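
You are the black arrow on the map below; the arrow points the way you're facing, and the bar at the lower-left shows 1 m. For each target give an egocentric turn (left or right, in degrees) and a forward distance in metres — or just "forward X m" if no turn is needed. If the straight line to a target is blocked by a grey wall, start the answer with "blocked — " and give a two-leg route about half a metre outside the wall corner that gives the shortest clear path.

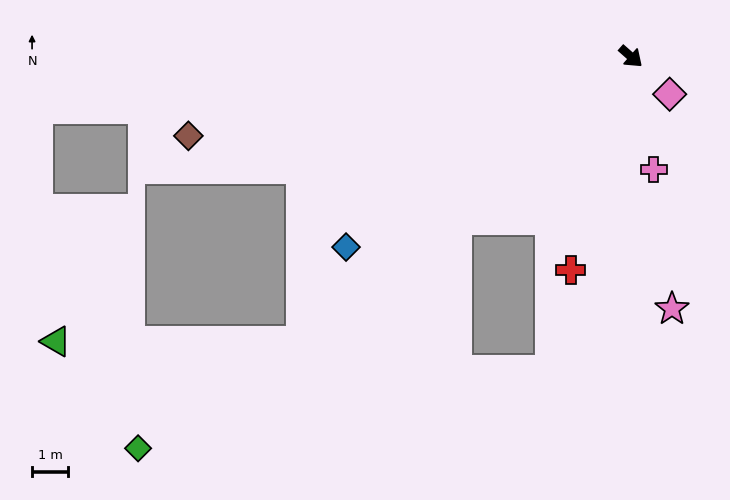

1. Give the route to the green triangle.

blocked — turn right 98°, forward 12.0 m, then turn right 41°, forward 6.7 m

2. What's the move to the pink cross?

turn right 37°, forward 3.2 m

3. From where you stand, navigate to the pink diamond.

turn right 3°, forward 1.5 m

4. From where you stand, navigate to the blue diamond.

turn right 105°, forward 9.4 m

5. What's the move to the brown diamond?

turn right 128°, forward 12.4 m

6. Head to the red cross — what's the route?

turn right 64°, forward 6.1 m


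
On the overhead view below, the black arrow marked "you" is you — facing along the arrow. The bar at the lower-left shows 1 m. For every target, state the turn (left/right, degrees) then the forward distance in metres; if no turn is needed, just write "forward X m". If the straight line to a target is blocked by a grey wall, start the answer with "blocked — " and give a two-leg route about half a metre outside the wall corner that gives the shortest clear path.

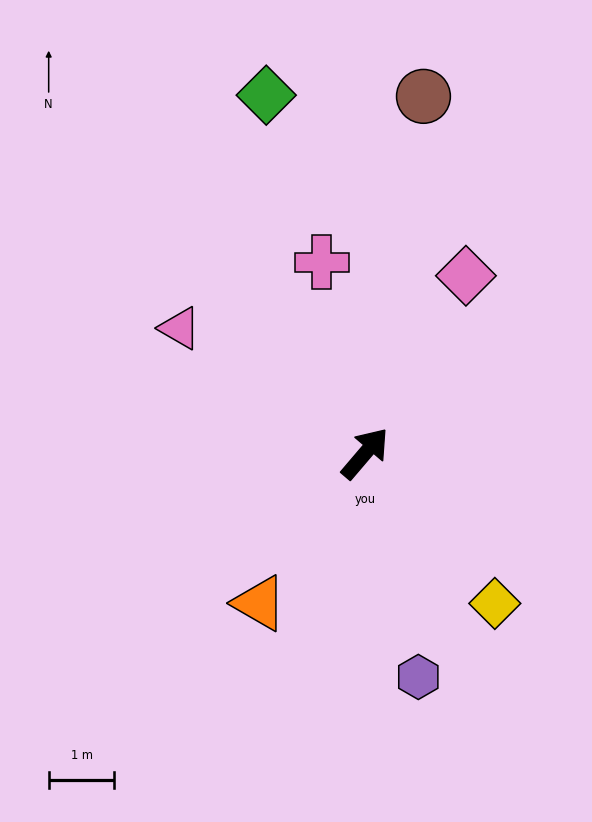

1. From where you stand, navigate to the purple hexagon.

turn right 126°, forward 3.5 m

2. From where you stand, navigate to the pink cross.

turn left 53°, forward 3.0 m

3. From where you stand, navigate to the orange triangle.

turn right 175°, forward 2.8 m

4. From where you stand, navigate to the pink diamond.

turn left 11°, forward 3.1 m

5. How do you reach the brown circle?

turn left 31°, forward 5.5 m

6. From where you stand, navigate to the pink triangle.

turn left 96°, forward 3.4 m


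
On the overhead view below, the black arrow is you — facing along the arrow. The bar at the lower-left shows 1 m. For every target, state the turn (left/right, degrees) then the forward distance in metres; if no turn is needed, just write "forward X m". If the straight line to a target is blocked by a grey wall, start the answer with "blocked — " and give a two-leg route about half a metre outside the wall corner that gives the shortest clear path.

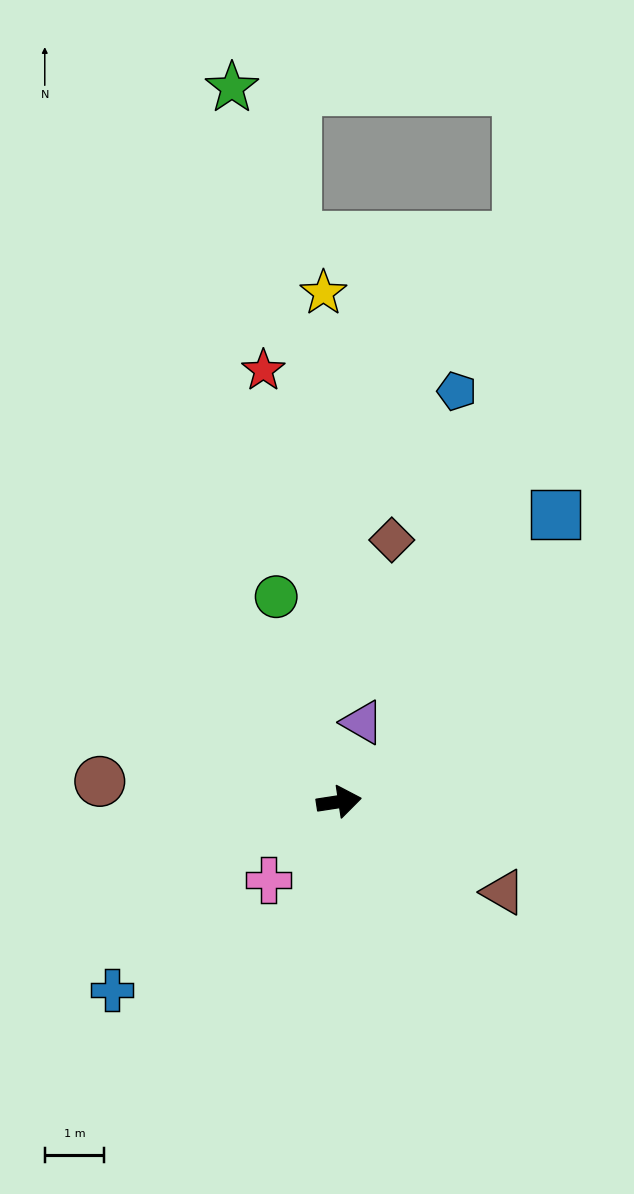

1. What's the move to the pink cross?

turn right 141°, forward 1.8 m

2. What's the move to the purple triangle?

turn left 65°, forward 1.4 m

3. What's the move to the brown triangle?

turn right 38°, forward 3.1 m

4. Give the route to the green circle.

turn left 98°, forward 3.6 m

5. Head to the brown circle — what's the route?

turn left 166°, forward 4.0 m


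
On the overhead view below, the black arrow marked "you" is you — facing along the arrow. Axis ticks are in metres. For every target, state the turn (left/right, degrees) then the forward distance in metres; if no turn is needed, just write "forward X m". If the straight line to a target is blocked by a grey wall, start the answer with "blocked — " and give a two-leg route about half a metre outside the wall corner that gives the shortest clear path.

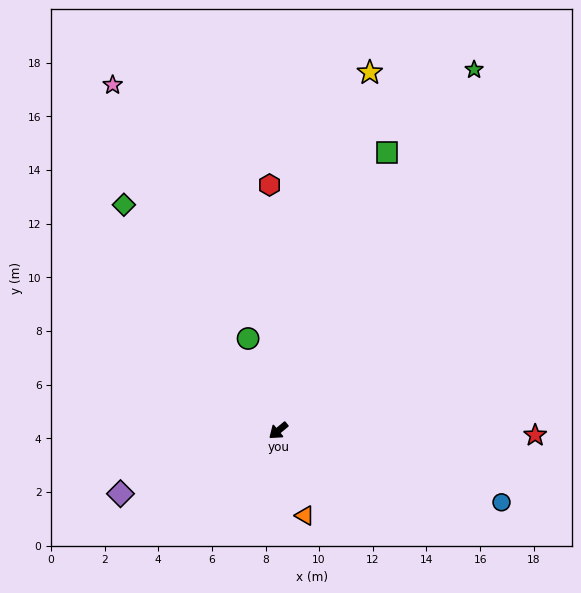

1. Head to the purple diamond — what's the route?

turn right 18°, forward 6.3 m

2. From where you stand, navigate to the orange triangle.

turn left 68°, forward 3.3 m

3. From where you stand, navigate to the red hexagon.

turn right 128°, forward 9.2 m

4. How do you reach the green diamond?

turn right 95°, forward 10.2 m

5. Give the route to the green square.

turn right 151°, forward 11.1 m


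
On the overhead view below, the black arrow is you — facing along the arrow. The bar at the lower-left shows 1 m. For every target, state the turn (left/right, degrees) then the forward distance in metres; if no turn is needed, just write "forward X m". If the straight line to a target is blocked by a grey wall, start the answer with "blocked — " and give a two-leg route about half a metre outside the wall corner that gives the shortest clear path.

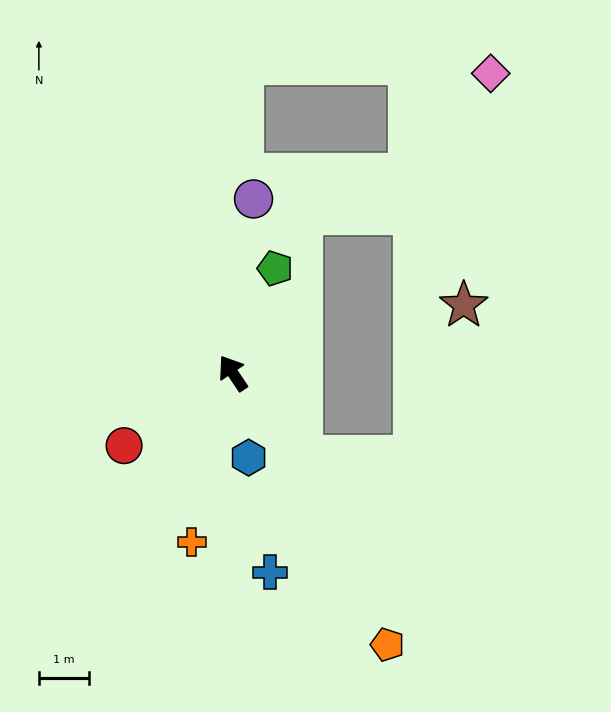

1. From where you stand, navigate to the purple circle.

turn right 41°, forward 3.5 m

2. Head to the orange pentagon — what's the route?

turn left 176°, forward 6.3 m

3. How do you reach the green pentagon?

turn right 56°, forward 2.3 m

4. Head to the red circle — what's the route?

turn left 90°, forward 2.6 m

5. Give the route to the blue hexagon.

turn left 157°, forward 1.7 m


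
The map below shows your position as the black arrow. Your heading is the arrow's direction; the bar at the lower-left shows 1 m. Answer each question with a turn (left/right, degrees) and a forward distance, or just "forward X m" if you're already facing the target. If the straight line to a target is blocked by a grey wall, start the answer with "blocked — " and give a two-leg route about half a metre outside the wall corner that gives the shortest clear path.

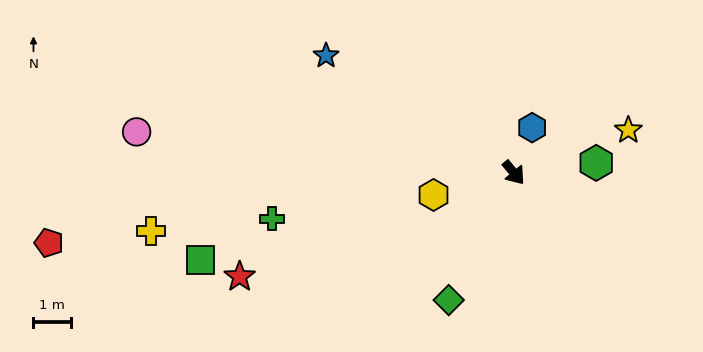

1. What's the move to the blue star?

turn right 162°, forward 5.8 m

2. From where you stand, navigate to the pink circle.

turn right 136°, forward 10.0 m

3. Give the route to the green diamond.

turn right 67°, forward 3.8 m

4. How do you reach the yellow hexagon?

turn right 114°, forward 2.2 m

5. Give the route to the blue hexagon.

turn left 118°, forward 1.3 m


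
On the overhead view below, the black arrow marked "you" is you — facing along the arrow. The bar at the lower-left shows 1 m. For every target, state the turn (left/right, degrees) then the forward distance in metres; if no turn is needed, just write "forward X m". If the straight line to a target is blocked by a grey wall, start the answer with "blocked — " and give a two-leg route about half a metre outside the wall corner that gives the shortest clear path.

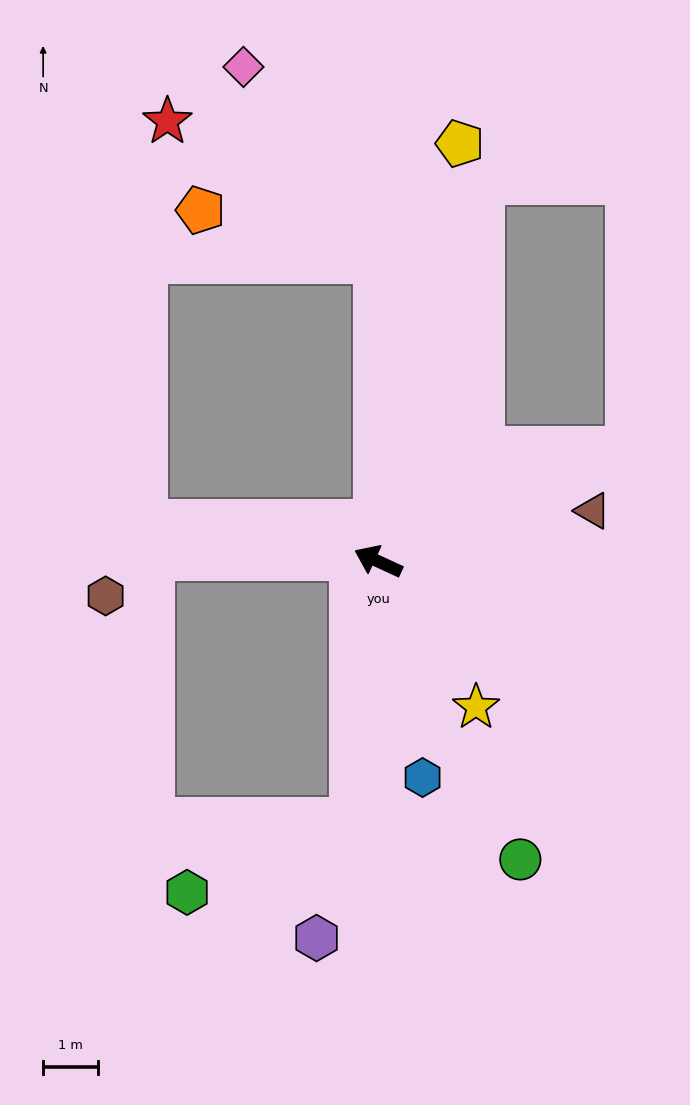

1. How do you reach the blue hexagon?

turn left 126°, forward 4.0 m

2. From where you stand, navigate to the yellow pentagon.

turn right 76°, forward 7.8 m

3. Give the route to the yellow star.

turn left 149°, forward 3.2 m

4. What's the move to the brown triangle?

turn right 142°, forward 4.0 m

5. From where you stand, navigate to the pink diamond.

blocked — turn right 65°, forward 5.5 m, then turn left 34°, forward 4.3 m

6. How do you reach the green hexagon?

blocked — turn left 109°, forward 4.8 m, then turn right 61°, forward 3.3 m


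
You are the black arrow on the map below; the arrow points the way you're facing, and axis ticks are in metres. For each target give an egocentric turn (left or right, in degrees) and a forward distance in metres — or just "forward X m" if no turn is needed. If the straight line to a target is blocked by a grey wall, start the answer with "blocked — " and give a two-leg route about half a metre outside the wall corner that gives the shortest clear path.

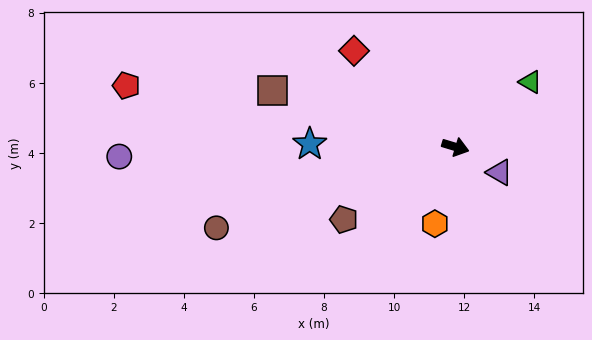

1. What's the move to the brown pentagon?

turn right 130°, forward 3.8 m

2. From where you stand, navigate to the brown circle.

turn right 144°, forward 7.2 m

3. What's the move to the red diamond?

turn left 153°, forward 4.0 m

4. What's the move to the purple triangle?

turn right 13°, forward 1.5 m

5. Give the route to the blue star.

turn right 164°, forward 4.2 m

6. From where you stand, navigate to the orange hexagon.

turn right 88°, forward 2.3 m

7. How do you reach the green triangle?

turn left 58°, forward 2.8 m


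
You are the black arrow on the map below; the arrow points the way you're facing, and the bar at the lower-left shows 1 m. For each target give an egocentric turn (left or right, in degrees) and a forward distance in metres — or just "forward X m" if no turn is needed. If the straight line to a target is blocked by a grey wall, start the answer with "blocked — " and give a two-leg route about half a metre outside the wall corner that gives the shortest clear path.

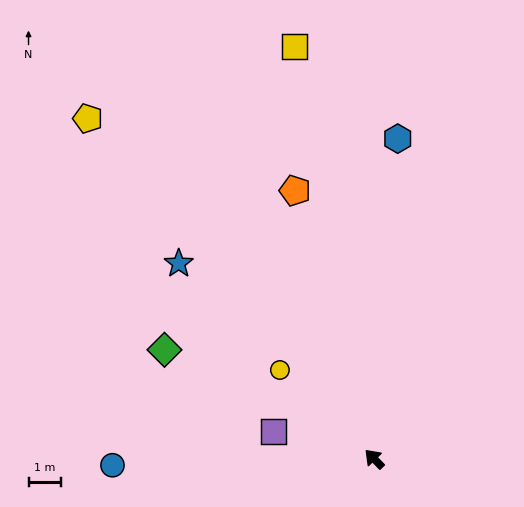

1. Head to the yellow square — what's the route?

turn right 33°, forward 12.8 m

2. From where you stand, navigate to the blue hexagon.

turn right 48°, forward 9.8 m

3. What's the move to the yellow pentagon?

turn right 4°, forward 13.6 m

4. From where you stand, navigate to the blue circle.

turn left 47°, forward 8.0 m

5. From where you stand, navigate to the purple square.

turn left 31°, forward 3.2 m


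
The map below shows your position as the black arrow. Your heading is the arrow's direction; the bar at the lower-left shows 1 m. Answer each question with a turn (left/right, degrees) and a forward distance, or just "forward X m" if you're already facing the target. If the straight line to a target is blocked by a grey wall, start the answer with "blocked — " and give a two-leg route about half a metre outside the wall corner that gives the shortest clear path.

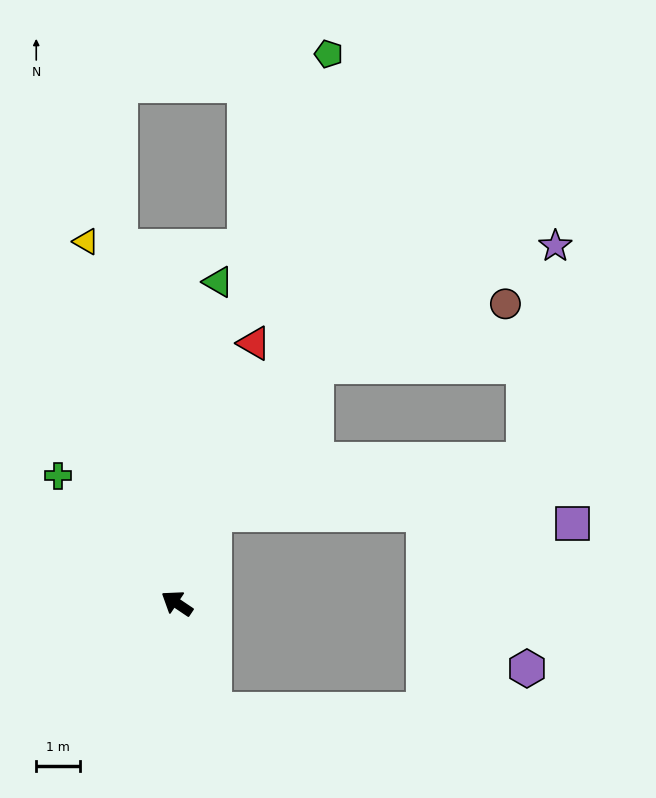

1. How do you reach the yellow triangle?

turn right 42°, forward 8.5 m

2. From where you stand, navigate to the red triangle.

turn right 73°, forward 6.2 m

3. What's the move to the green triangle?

turn right 63°, forward 7.4 m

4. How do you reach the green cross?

turn right 13°, forward 4.0 m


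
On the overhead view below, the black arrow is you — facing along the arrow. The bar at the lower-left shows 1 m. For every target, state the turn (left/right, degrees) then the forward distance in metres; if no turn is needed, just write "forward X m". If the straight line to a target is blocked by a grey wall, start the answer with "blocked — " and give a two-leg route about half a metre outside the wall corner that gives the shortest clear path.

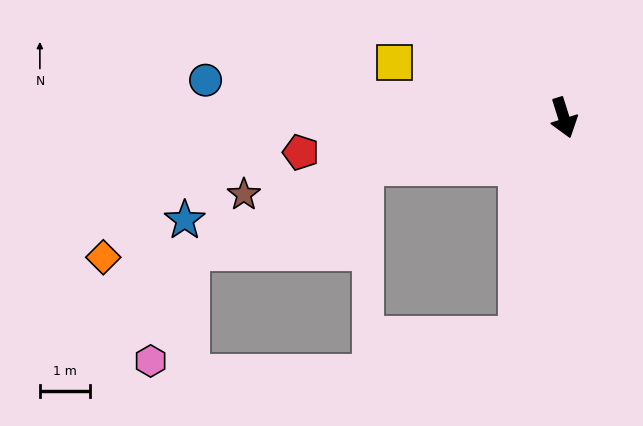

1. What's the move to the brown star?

turn right 94°, forward 6.6 m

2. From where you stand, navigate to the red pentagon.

turn right 100°, forward 5.3 m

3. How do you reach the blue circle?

turn right 113°, forward 7.2 m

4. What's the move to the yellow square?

turn right 126°, forward 3.6 m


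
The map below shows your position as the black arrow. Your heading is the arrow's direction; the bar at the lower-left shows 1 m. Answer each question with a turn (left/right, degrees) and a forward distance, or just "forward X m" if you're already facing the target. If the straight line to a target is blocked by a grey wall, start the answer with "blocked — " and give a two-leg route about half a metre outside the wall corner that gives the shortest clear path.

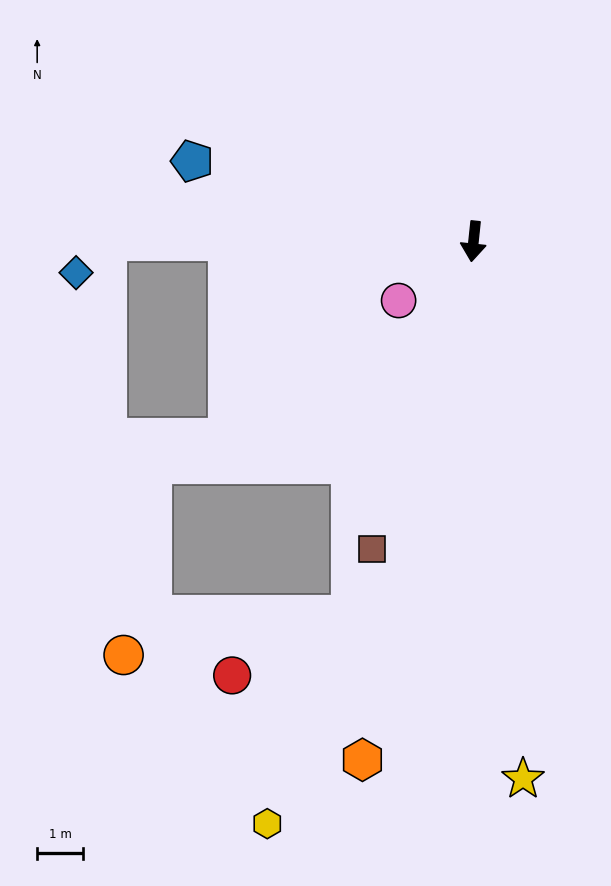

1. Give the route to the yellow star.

turn left 11°, forward 11.7 m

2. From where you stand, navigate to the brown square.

turn right 12°, forward 7.0 m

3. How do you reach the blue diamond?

blocked — turn right 84°, forward 7.9 m, then turn left 46°, forward 1.0 m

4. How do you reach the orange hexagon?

turn right 6°, forward 11.5 m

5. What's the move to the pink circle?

turn right 46°, forward 2.1 m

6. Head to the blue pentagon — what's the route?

turn right 100°, forward 6.3 m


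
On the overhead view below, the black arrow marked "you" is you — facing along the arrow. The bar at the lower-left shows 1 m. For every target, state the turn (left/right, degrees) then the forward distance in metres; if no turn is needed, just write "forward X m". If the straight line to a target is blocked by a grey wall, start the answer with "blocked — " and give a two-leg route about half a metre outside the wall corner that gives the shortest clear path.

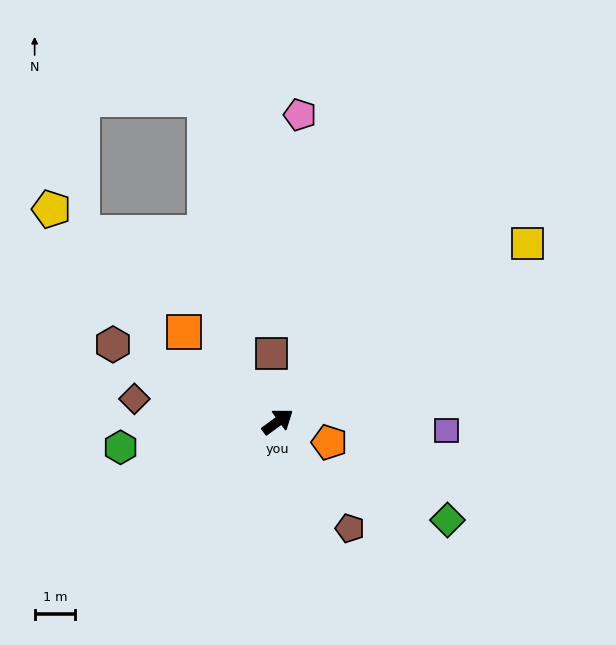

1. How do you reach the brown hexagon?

turn left 119°, forward 4.5 m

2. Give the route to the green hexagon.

turn left 153°, forward 3.9 m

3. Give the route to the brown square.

turn left 59°, forward 1.7 m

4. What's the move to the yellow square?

forward 7.5 m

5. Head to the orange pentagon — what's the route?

turn right 58°, forward 1.4 m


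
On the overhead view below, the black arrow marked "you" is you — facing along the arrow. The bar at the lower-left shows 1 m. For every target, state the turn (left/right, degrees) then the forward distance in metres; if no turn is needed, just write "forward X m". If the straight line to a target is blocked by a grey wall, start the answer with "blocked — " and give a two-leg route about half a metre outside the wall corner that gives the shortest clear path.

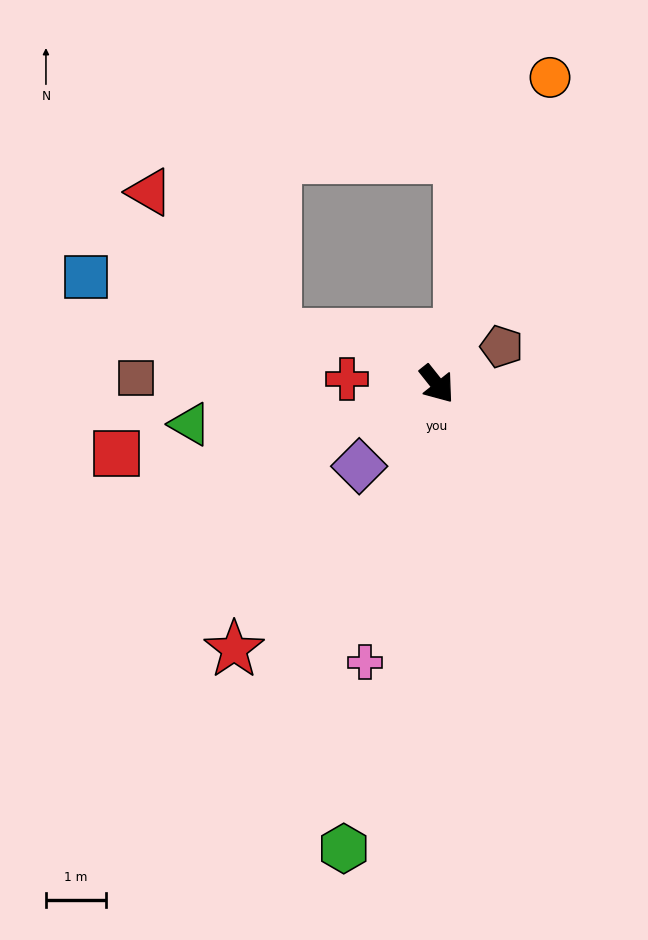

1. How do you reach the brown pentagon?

turn left 82°, forward 1.2 m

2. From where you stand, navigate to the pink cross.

turn right 53°, forward 4.8 m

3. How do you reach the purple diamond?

turn right 82°, forward 1.9 m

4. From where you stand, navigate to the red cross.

turn right 132°, forward 1.5 m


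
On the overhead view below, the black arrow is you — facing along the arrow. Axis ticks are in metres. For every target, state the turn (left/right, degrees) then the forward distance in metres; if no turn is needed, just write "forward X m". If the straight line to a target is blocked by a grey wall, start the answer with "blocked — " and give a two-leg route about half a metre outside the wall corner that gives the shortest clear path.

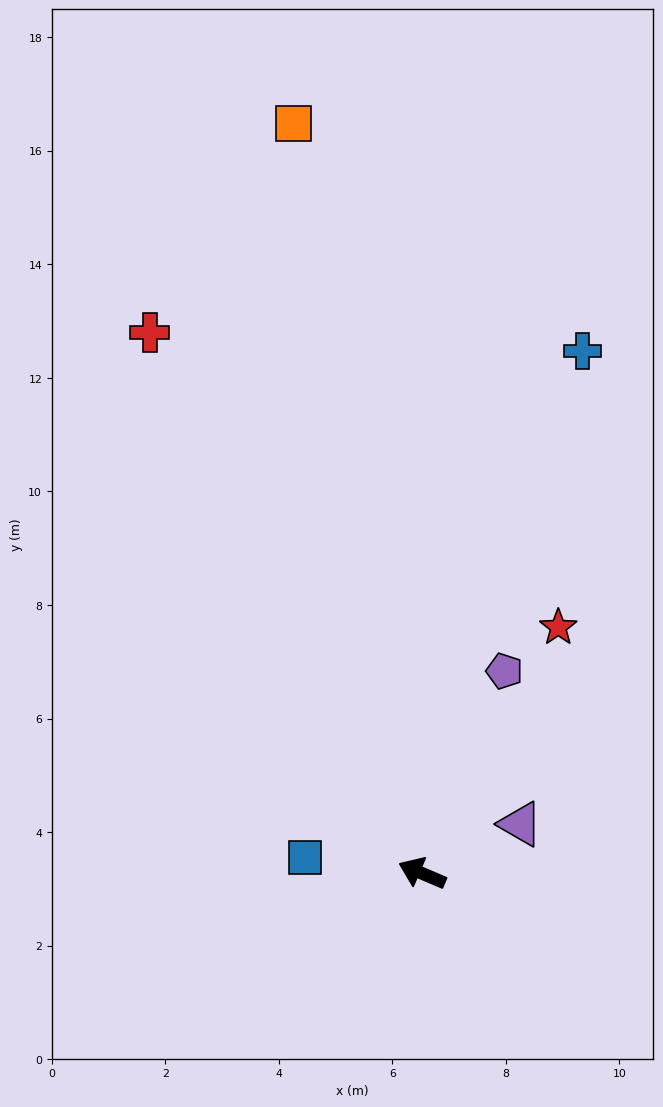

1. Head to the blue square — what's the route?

turn left 15°, forward 2.1 m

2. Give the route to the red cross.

turn right 40°, forward 10.7 m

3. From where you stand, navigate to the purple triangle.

turn right 130°, forward 1.9 m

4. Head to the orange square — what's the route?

turn right 57°, forward 13.4 m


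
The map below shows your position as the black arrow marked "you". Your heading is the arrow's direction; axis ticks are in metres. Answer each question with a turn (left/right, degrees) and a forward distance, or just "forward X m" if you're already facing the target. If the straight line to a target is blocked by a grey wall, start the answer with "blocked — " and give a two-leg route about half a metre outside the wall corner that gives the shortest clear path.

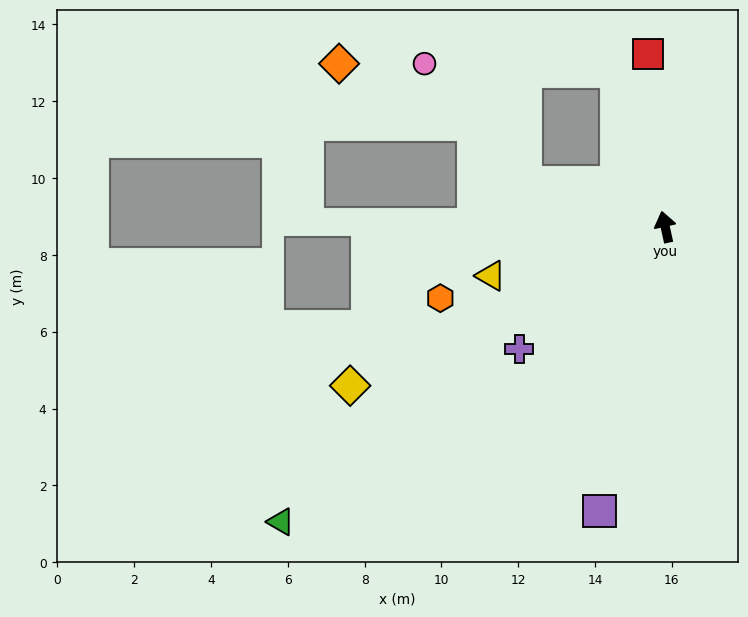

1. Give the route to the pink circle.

blocked — turn left 60°, forward 3.8 m, then turn right 32°, forward 4.1 m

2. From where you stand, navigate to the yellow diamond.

turn left 104°, forward 9.2 m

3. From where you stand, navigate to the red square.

turn right 7°, forward 4.5 m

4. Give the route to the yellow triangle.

turn left 93°, forward 4.7 m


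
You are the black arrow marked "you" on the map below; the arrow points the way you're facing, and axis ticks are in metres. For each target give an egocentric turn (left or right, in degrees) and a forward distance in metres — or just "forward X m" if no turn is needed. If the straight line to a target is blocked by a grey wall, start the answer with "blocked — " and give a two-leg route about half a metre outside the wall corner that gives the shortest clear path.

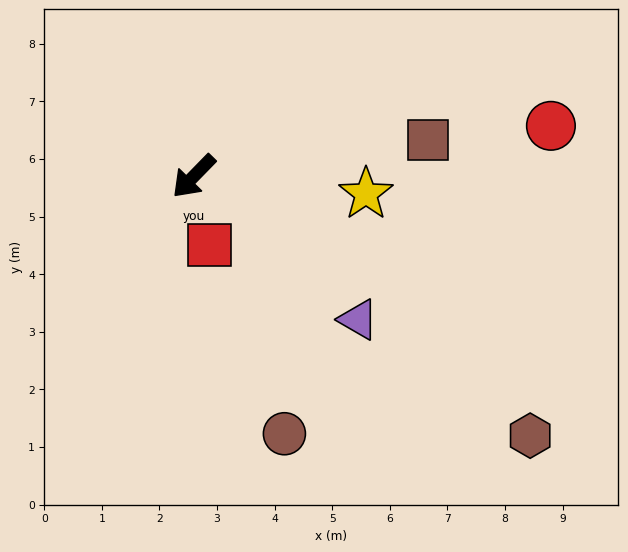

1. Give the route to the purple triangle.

turn left 93°, forward 3.8 m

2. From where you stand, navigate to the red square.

turn left 57°, forward 1.2 m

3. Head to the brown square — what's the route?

turn left 143°, forward 4.1 m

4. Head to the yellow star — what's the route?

turn left 129°, forward 3.0 m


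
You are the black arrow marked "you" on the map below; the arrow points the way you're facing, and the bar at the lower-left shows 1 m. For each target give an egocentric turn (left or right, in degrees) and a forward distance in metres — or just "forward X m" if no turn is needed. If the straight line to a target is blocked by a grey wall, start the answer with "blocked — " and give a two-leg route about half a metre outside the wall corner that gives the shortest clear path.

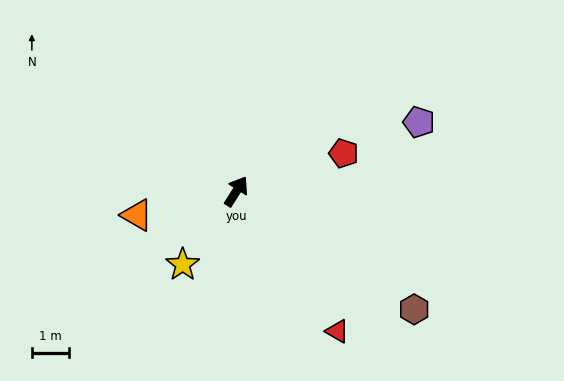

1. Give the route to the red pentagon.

turn right 38°, forward 3.0 m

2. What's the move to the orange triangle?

turn left 136°, forward 2.7 m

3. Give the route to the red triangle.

turn right 112°, forward 4.6 m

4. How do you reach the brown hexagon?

turn right 91°, forward 5.7 m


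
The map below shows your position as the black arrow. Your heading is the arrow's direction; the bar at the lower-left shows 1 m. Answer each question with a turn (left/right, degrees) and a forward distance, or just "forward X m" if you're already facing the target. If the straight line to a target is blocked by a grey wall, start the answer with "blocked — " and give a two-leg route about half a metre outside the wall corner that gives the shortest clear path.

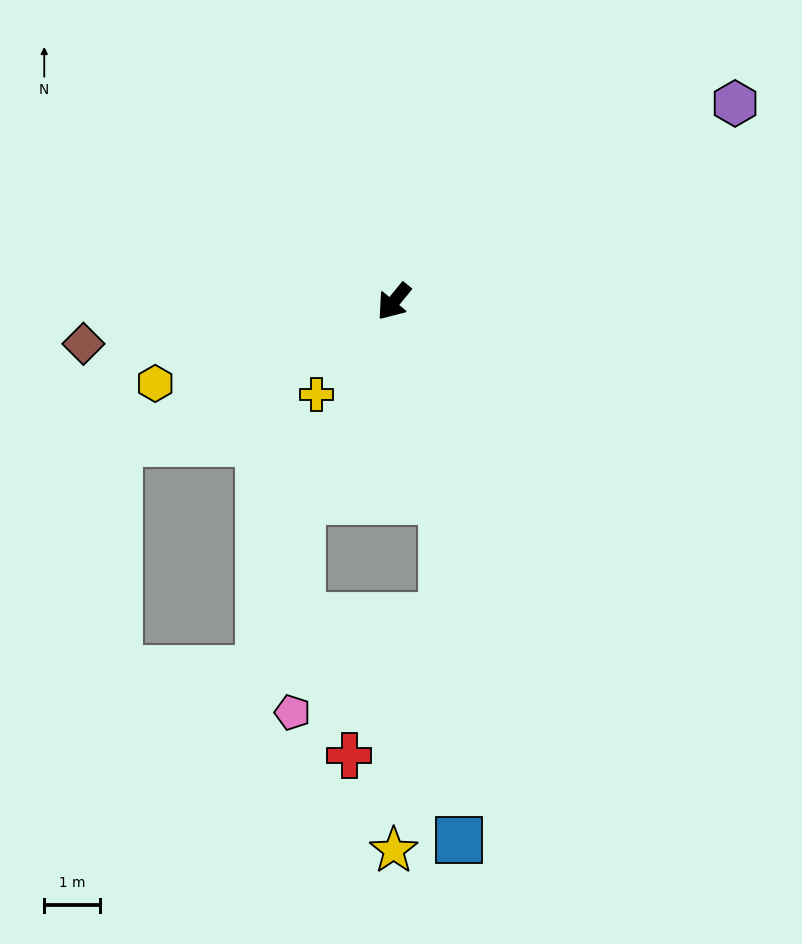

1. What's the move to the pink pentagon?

blocked — turn left 15°, forward 3.9 m, then turn left 22°, forward 3.8 m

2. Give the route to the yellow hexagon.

turn right 32°, forward 4.5 m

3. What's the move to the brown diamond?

turn right 43°, forward 5.6 m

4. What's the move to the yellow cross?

forward 2.2 m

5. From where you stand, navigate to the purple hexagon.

turn left 159°, forward 7.1 m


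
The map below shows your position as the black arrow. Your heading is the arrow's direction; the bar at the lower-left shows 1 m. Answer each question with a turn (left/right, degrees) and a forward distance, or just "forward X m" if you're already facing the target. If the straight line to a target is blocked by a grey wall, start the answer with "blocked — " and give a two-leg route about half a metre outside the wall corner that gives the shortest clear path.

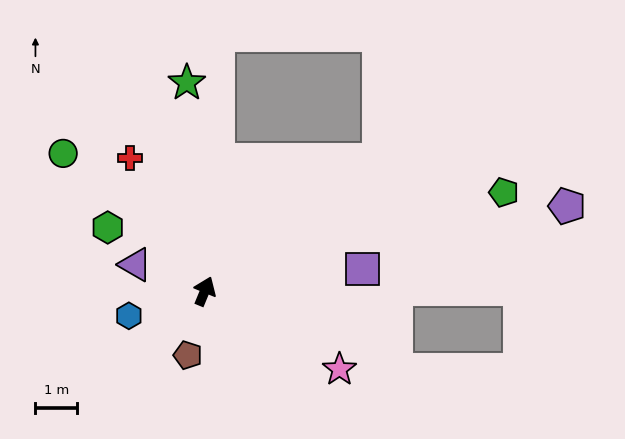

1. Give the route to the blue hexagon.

turn left 130°, forward 1.9 m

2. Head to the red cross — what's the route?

turn left 52°, forward 3.7 m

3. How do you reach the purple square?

turn right 59°, forward 3.8 m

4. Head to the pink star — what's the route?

turn right 98°, forward 3.7 m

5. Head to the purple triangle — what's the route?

turn left 91°, forward 1.8 m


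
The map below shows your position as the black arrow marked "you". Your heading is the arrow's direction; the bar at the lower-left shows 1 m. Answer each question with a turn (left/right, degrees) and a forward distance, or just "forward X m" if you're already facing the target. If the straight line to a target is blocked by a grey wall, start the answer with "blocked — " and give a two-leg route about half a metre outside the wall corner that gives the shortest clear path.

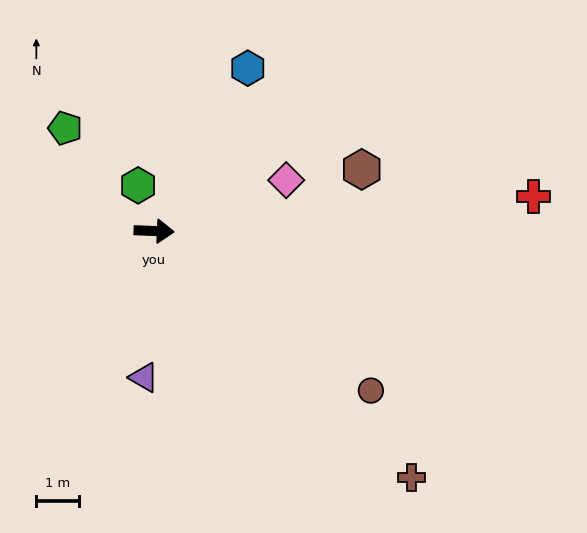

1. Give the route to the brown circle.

turn right 34°, forward 6.2 m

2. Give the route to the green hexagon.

turn left 112°, forward 1.1 m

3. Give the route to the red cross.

turn left 8°, forward 8.8 m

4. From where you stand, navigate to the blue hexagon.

turn left 62°, forward 4.4 m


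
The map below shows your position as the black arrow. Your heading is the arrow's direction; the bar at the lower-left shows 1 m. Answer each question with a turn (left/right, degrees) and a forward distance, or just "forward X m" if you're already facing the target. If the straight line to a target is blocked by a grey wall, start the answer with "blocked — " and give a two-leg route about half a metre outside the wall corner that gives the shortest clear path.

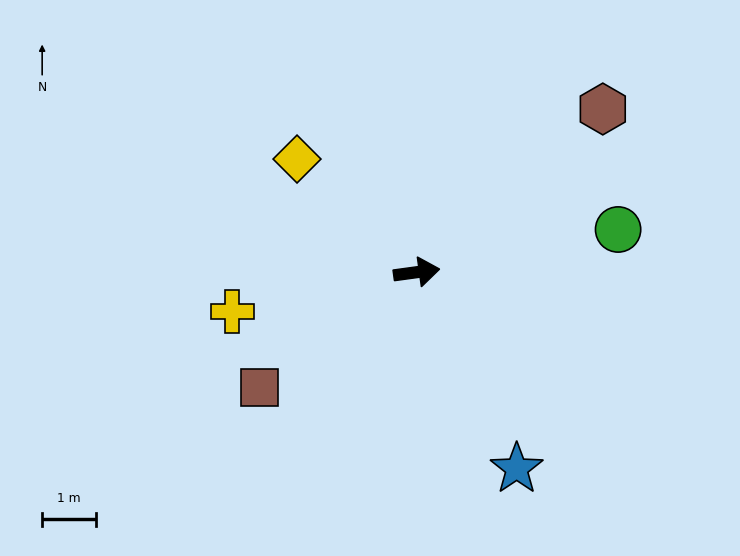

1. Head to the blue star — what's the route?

turn right 71°, forward 4.1 m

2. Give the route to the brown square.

turn right 151°, forward 3.6 m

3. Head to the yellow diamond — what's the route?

turn left 129°, forward 3.1 m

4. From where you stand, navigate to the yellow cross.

turn right 176°, forward 3.5 m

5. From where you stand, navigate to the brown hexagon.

turn left 33°, forward 4.6 m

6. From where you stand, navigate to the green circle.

turn left 4°, forward 3.8 m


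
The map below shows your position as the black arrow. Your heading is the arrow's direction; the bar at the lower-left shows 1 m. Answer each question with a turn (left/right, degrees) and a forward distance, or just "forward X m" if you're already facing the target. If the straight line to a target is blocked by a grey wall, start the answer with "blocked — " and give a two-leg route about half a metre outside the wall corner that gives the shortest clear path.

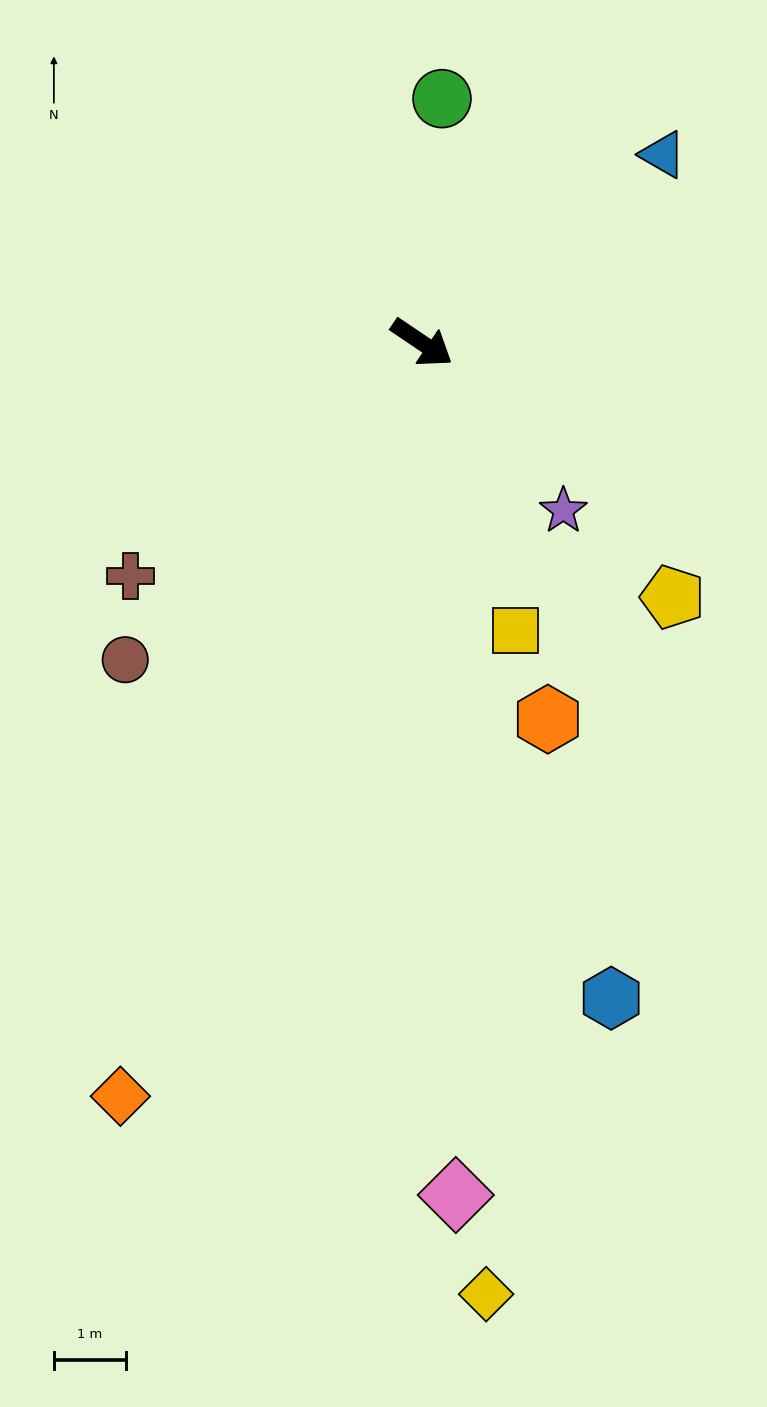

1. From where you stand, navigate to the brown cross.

turn right 107°, forward 5.2 m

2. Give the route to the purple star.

turn right 16°, forward 3.0 m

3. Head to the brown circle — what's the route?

turn right 99°, forward 6.0 m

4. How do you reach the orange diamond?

turn right 78°, forward 11.2 m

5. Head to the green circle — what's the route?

turn left 119°, forward 3.4 m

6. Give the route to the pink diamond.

turn right 54°, forward 11.8 m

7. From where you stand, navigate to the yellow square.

turn right 38°, forward 4.2 m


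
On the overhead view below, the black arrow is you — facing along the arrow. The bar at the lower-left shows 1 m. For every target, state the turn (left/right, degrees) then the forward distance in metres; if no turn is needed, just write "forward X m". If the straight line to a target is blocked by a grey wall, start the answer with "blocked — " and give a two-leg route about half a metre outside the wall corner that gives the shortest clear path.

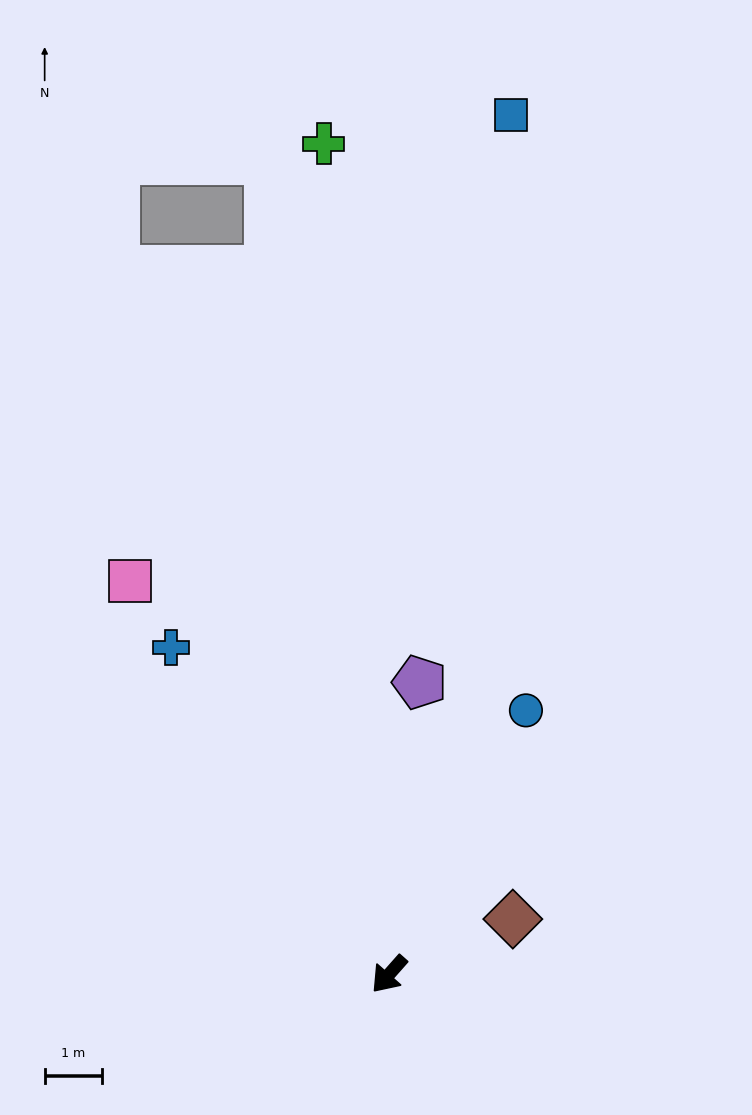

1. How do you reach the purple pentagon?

turn right 144°, forward 5.1 m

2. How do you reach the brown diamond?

turn left 156°, forward 2.4 m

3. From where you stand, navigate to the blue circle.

turn right 166°, forward 5.2 m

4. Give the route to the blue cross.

turn right 105°, forward 6.8 m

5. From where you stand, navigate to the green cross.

turn right 134°, forward 14.5 m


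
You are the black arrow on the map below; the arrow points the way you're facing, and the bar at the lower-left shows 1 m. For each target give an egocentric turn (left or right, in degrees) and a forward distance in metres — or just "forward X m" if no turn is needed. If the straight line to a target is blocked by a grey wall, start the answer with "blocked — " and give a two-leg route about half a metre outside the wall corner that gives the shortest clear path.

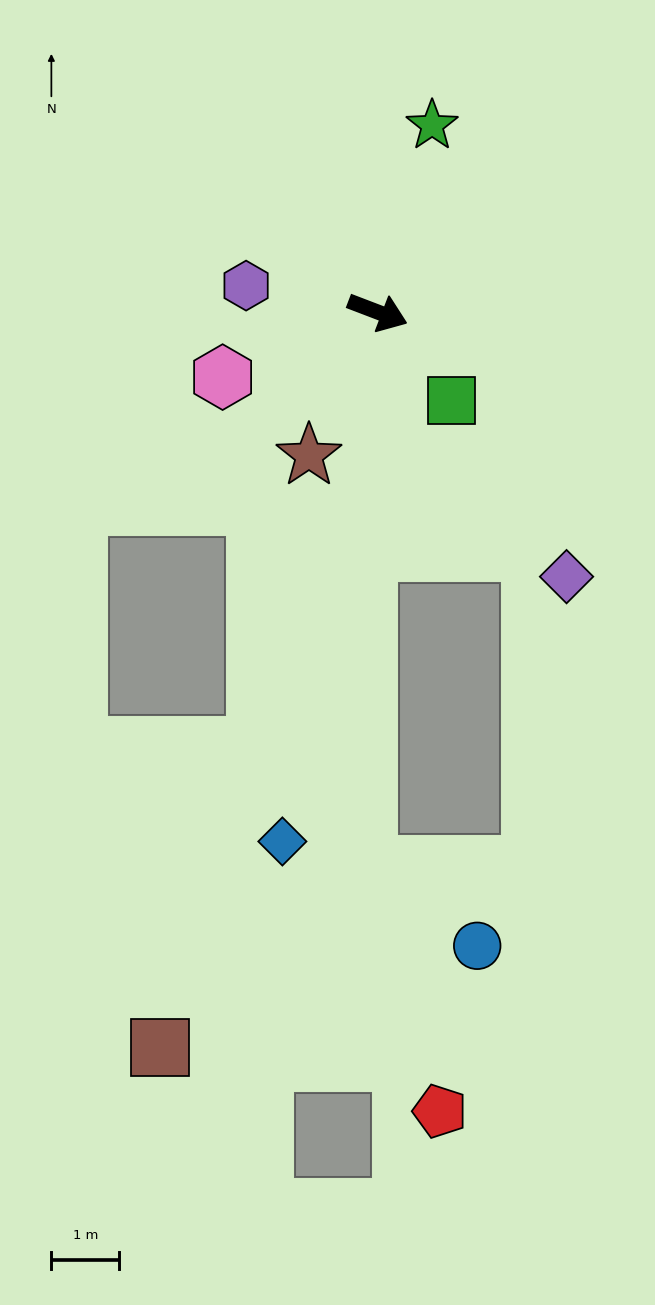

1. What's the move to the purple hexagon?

turn right 170°, forward 2.0 m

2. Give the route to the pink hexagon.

turn right 136°, forward 2.5 m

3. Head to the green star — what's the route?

turn left 95°, forward 2.9 m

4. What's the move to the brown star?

turn right 95°, forward 2.3 m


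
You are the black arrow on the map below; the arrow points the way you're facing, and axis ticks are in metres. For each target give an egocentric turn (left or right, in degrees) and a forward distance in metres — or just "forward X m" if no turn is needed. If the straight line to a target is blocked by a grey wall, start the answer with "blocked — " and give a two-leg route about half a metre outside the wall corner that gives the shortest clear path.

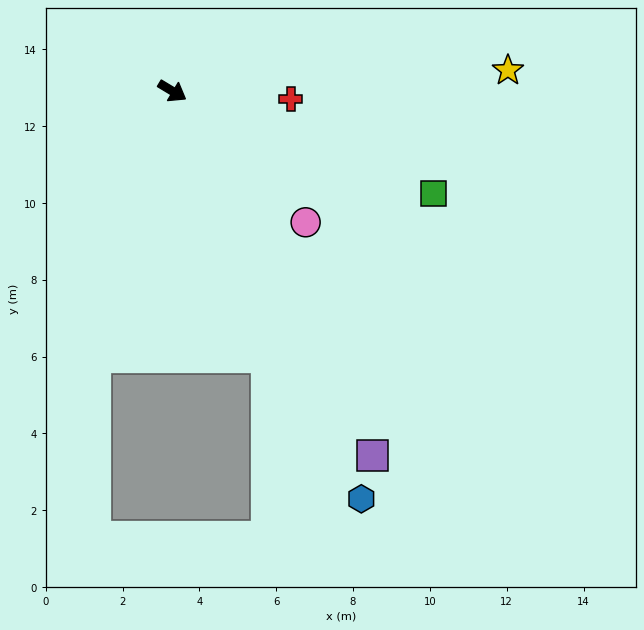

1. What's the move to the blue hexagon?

turn right 34°, forward 11.7 m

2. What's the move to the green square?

turn left 10°, forward 7.3 m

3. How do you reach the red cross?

turn left 27°, forward 3.1 m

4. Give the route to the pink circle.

turn right 14°, forward 4.9 m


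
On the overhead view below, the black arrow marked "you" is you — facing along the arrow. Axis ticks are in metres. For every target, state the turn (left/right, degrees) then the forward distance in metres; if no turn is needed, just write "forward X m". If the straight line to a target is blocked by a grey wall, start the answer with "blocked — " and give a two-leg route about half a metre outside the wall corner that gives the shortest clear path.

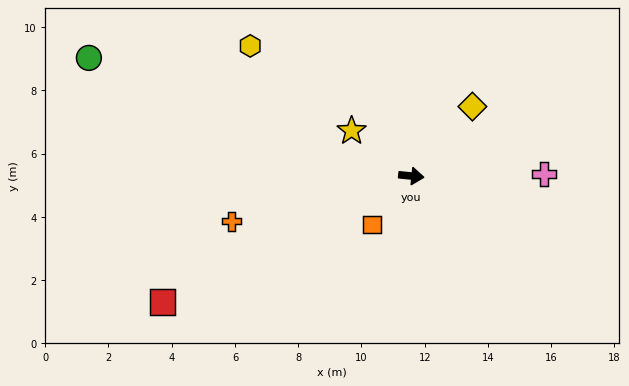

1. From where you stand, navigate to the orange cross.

turn right 160°, forward 5.9 m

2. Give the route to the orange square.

turn right 123°, forward 2.0 m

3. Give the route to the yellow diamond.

turn left 54°, forward 2.9 m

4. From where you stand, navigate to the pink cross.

turn left 7°, forward 4.2 m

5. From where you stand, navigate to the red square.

turn right 147°, forward 8.8 m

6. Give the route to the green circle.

turn left 166°, forward 10.9 m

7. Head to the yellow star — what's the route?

turn left 149°, forward 2.4 m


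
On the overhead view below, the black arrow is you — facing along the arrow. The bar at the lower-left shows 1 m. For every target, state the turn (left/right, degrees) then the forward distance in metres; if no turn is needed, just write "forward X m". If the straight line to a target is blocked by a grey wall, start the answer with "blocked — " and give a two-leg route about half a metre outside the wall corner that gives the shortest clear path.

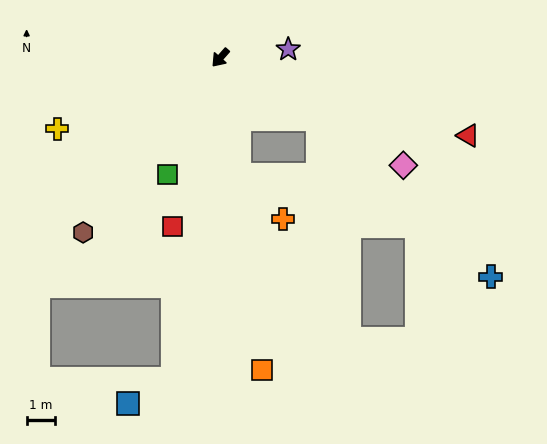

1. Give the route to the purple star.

turn left 139°, forward 2.4 m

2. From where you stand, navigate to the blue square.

blocked — turn left 33°, forward 11.5 m, then turn right 52°, forward 1.8 m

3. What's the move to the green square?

turn left 17°, forward 4.5 m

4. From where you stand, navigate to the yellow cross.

turn right 25°, forward 6.3 m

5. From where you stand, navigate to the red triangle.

turn left 114°, forward 9.2 m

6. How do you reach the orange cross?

blocked — turn left 51°, forward 4.2 m, then turn left 35°, forward 2.2 m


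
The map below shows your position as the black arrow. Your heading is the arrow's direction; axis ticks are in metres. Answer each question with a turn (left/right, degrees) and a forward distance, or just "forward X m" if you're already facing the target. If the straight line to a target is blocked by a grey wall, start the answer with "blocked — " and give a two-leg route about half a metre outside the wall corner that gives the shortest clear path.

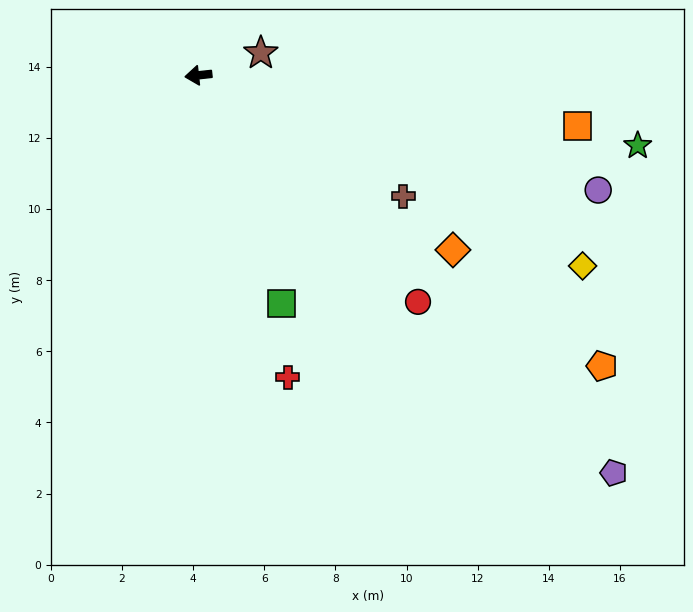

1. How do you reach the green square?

turn left 104°, forward 6.8 m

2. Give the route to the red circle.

turn left 128°, forward 8.9 m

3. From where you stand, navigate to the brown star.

turn right 167°, forward 1.9 m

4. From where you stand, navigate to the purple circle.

turn left 158°, forward 11.7 m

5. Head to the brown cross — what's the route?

turn left 143°, forward 6.7 m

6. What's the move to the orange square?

turn left 166°, forward 10.8 m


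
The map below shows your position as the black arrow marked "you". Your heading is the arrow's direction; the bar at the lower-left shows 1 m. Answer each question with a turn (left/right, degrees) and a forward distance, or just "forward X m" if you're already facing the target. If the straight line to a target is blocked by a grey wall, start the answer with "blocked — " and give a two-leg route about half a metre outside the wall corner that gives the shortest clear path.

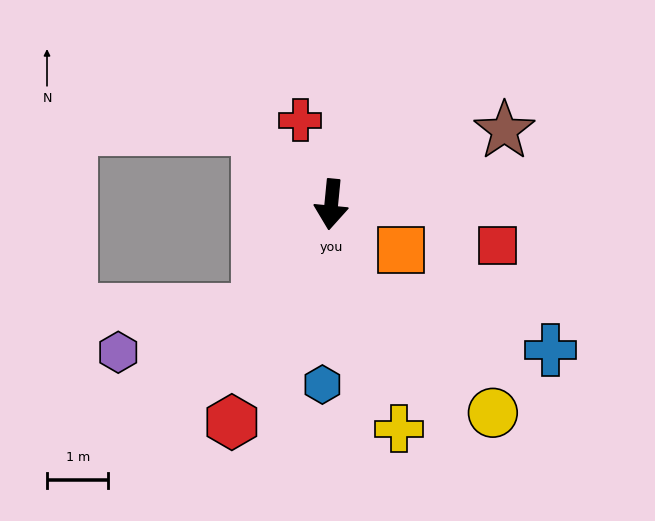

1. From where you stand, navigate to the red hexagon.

turn right 19°, forward 3.9 m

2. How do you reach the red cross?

turn right 154°, forward 1.5 m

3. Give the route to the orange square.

turn left 62°, forward 1.4 m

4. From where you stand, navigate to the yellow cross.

turn left 22°, forward 3.8 m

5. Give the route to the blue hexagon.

turn left 3°, forward 2.9 m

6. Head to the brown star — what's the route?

turn left 119°, forward 3.1 m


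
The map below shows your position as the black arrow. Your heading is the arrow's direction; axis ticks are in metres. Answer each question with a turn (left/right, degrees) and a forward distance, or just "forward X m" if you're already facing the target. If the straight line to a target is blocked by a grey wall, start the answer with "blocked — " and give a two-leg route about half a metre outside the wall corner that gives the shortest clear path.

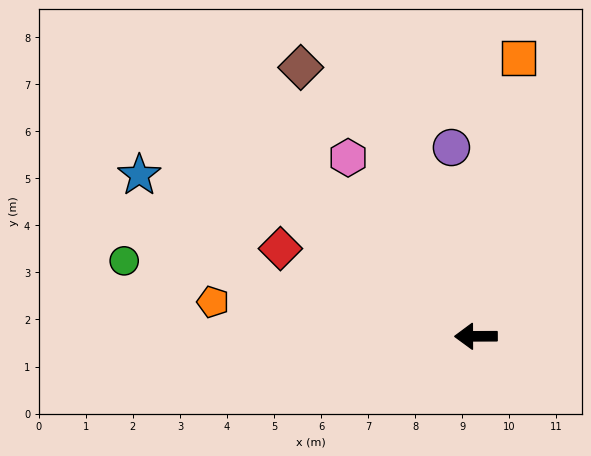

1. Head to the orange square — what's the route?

turn right 99°, forward 6.0 m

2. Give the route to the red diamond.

turn right 24°, forward 4.6 m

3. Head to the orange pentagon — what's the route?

turn right 8°, forward 5.6 m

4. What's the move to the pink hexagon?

turn right 55°, forward 4.7 m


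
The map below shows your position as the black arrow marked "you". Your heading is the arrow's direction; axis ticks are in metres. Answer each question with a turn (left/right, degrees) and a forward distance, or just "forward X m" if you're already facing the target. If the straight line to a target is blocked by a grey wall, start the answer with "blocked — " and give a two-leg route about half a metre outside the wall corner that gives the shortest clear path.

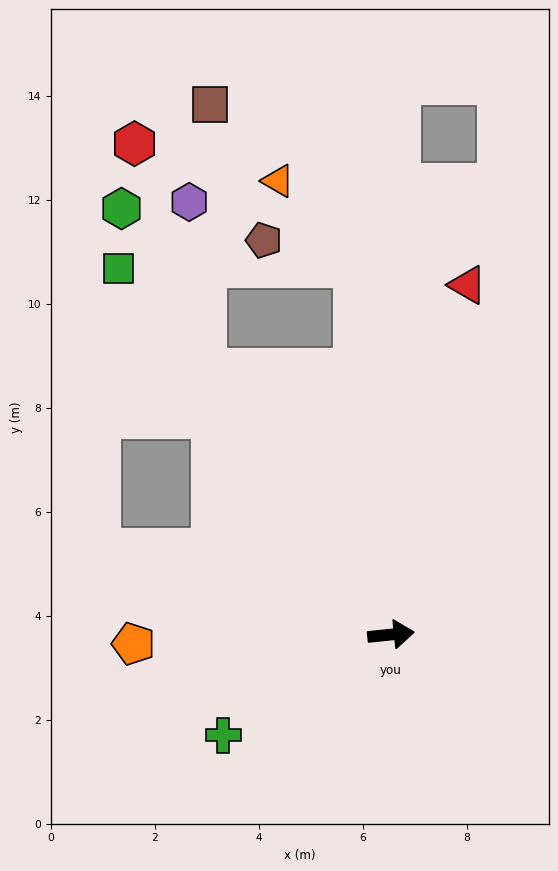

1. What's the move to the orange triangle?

blocked — turn left 90°, forward 7.1 m, then turn left 37°, forward 2.2 m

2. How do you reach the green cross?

turn right 155°, forward 3.8 m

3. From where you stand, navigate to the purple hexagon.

blocked — turn left 119°, forward 6.2 m, then turn right 30°, forward 3.2 m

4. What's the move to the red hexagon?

blocked — turn left 119°, forward 6.2 m, then turn right 18°, forward 4.6 m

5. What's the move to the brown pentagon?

blocked — turn left 90°, forward 7.1 m, then turn left 69°, forward 1.8 m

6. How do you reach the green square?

turn left 121°, forward 8.8 m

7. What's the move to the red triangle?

turn left 72°, forward 6.9 m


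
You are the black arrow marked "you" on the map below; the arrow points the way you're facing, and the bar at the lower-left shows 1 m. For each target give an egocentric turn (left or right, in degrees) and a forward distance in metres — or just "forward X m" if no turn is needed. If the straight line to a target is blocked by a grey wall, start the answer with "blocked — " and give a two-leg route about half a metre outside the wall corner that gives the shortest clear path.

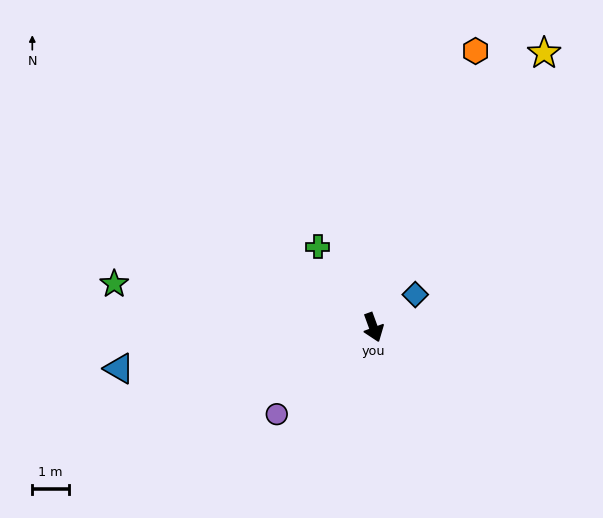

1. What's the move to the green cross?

turn right 166°, forward 2.7 m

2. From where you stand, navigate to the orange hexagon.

turn left 140°, forward 8.0 m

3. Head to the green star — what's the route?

turn right 120°, forward 7.1 m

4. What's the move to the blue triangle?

turn right 101°, forward 7.0 m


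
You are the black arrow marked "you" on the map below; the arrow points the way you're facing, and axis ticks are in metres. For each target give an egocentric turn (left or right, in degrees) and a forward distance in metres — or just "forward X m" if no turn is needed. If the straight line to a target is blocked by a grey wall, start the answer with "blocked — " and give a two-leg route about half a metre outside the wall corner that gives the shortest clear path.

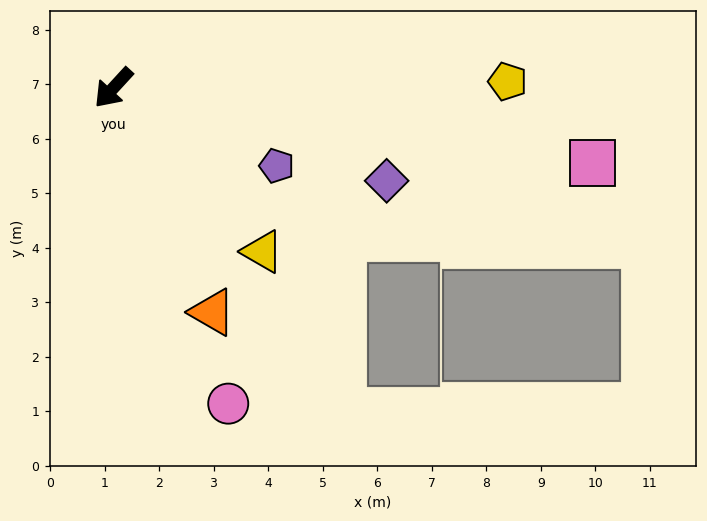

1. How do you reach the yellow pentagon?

turn left 133°, forward 7.2 m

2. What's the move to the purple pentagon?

turn left 107°, forward 3.3 m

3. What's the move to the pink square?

turn left 124°, forward 8.9 m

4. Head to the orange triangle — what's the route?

turn left 66°, forward 4.5 m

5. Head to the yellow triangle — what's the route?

turn left 85°, forward 4.1 m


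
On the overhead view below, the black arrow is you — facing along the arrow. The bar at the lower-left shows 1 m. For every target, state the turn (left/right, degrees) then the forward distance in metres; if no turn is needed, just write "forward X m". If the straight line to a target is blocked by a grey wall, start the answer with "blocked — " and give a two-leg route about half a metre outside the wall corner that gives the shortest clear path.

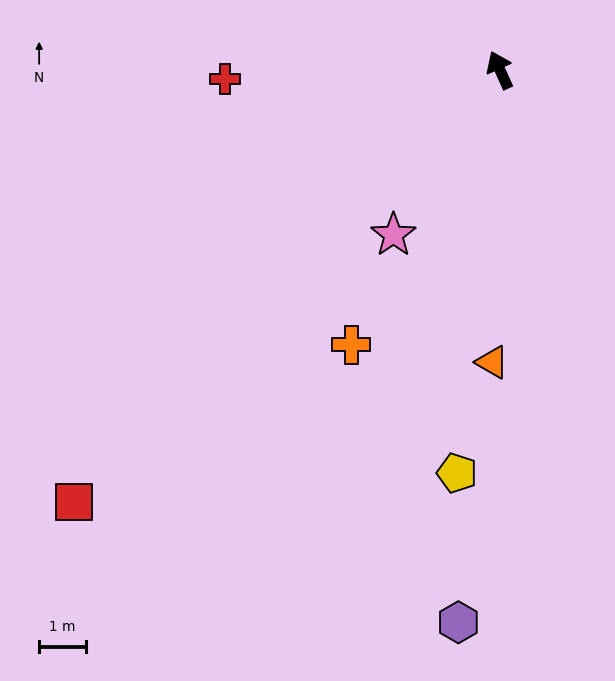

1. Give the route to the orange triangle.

turn left 154°, forward 6.2 m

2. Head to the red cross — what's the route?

turn left 68°, forward 5.8 m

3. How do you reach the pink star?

turn left 123°, forward 4.2 m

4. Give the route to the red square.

turn left 111°, forward 12.9 m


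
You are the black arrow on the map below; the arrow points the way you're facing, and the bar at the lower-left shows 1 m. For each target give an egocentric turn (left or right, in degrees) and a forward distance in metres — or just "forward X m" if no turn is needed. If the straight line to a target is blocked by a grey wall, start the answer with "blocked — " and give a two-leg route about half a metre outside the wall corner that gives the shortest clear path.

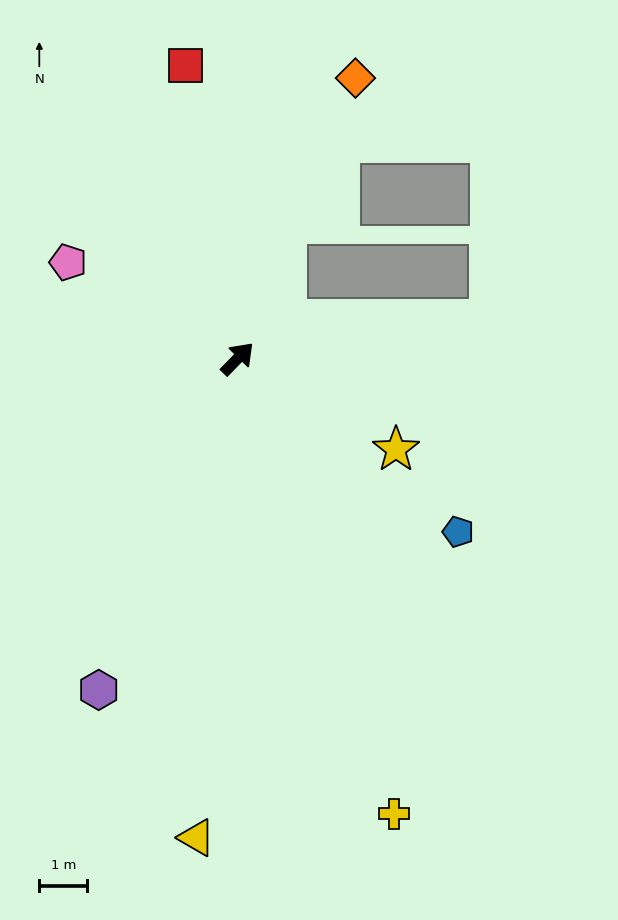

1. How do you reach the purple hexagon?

turn right 159°, forward 7.5 m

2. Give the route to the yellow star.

turn right 76°, forward 3.8 m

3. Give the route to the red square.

turn left 54°, forward 6.2 m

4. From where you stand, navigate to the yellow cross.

turn right 117°, forward 10.0 m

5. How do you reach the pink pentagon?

turn left 105°, forward 4.1 m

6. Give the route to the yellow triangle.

turn right 141°, forward 10.0 m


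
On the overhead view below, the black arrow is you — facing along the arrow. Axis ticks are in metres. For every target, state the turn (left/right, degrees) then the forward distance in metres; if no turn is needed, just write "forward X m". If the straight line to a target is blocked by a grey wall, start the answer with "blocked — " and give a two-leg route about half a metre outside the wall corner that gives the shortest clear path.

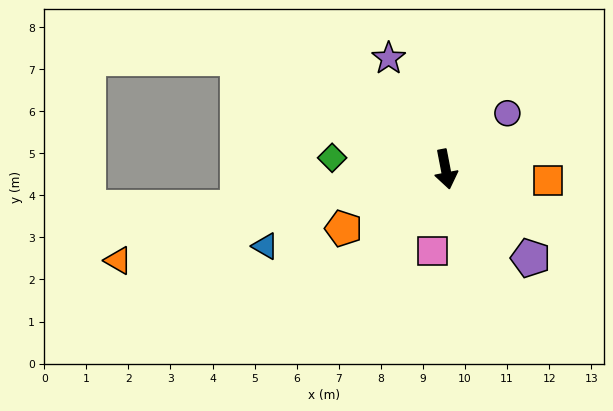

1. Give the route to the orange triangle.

turn right 85°, forward 8.1 m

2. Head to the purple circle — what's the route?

turn left 121°, forward 2.0 m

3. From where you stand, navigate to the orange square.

turn left 73°, forward 2.4 m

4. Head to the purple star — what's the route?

turn right 164°, forward 3.0 m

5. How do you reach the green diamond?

turn right 107°, forward 2.7 m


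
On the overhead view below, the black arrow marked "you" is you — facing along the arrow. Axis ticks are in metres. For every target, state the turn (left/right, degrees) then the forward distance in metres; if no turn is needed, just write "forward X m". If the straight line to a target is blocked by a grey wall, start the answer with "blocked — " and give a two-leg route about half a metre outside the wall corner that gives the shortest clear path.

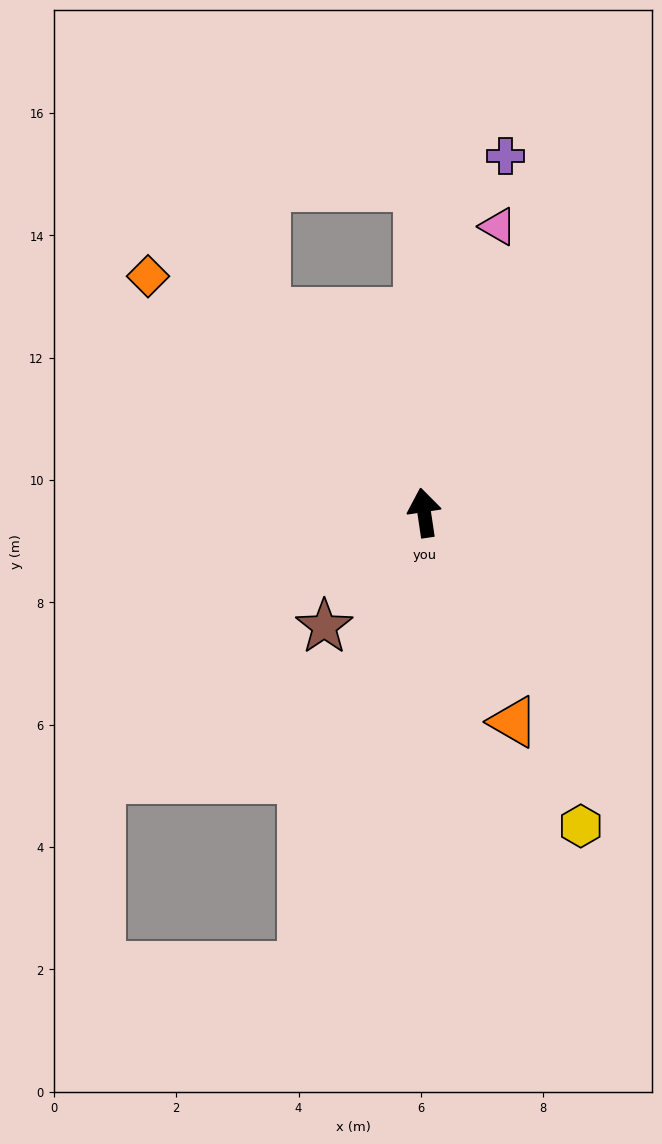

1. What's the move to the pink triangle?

turn right 23°, forward 4.8 m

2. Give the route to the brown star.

turn left 130°, forward 2.5 m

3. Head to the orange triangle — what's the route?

turn right 165°, forward 3.7 m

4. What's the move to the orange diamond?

turn left 41°, forward 5.9 m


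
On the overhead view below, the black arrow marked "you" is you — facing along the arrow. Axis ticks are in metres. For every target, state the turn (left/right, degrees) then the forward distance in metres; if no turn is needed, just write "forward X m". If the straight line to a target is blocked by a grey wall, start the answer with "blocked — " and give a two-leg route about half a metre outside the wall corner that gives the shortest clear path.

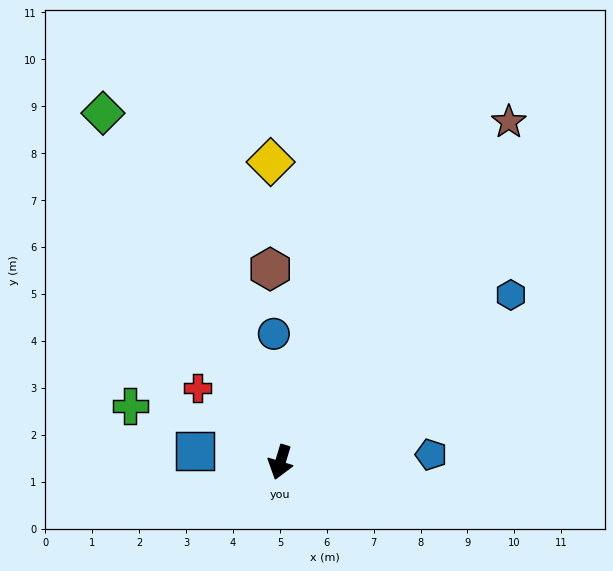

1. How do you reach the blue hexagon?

turn left 143°, forward 6.1 m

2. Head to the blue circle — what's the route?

turn right 160°, forward 2.7 m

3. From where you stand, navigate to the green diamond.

turn right 136°, forward 8.3 m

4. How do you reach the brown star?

turn left 163°, forward 8.7 m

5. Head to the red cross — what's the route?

turn right 115°, forward 2.4 m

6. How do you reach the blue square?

turn right 81°, forward 1.8 m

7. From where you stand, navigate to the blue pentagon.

turn left 110°, forward 3.2 m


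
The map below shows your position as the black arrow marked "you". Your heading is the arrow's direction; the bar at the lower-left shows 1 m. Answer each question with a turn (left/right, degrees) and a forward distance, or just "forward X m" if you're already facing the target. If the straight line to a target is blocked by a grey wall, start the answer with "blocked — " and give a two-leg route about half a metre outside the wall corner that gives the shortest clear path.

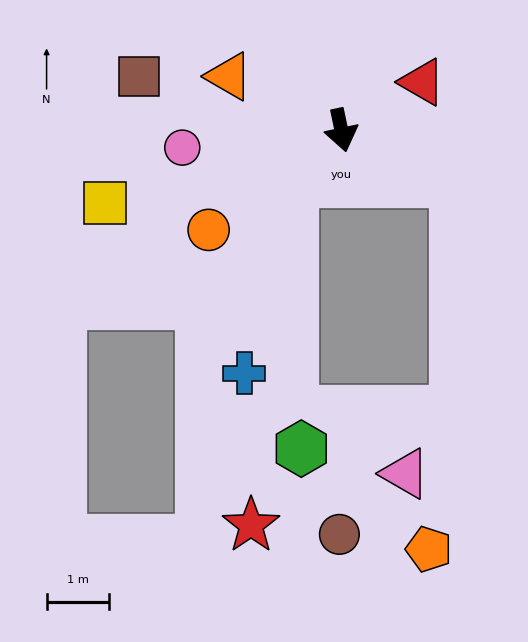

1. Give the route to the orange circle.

turn right 65°, forward 2.7 m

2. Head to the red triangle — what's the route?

turn left 109°, forward 1.5 m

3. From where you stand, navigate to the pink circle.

turn right 96°, forward 2.6 m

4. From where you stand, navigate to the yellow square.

turn right 85°, forward 4.0 m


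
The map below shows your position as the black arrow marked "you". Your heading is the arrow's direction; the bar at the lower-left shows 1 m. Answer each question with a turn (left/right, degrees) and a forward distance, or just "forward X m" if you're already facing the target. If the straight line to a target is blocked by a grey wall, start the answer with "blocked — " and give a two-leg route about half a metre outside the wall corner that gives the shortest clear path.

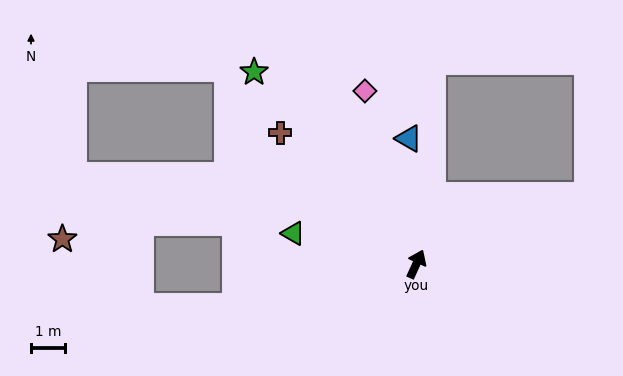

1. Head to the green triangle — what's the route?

turn left 101°, forward 3.8 m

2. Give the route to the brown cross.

turn left 71°, forward 5.6 m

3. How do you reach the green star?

turn left 65°, forward 7.5 m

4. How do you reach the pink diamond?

turn left 41°, forward 5.4 m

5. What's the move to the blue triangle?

turn left 28°, forward 3.7 m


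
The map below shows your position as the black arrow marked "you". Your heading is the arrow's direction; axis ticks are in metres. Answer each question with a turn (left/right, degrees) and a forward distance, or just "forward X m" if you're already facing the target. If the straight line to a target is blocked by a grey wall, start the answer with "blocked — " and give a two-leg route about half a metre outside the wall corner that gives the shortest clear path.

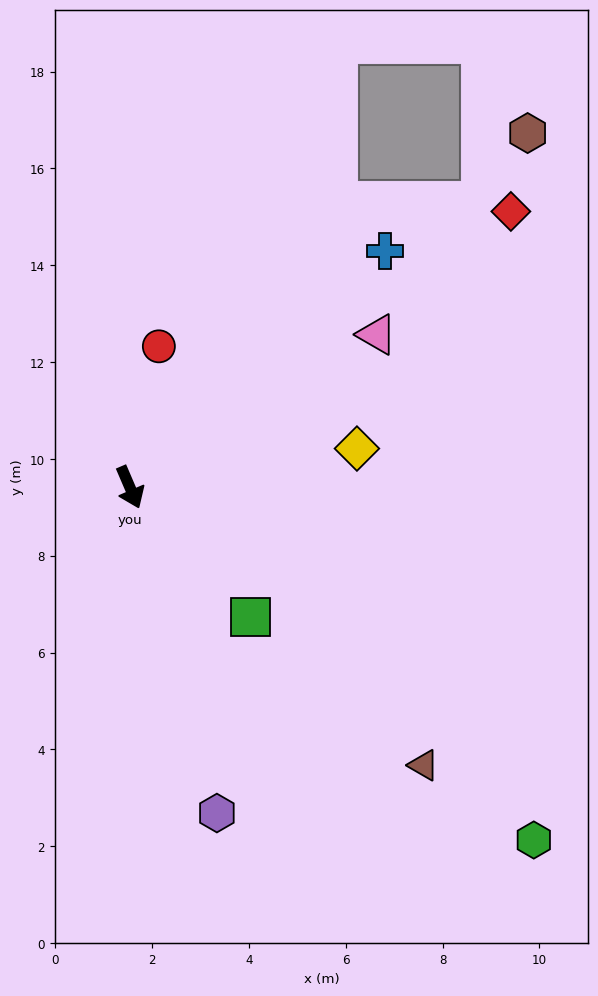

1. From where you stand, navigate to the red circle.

turn left 145°, forward 3.0 m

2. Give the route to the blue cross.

turn left 110°, forward 7.2 m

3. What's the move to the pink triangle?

turn left 99°, forward 6.0 m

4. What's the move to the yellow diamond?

turn left 76°, forward 4.8 m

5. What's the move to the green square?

turn left 20°, forward 3.7 m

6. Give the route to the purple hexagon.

turn right 8°, forward 7.0 m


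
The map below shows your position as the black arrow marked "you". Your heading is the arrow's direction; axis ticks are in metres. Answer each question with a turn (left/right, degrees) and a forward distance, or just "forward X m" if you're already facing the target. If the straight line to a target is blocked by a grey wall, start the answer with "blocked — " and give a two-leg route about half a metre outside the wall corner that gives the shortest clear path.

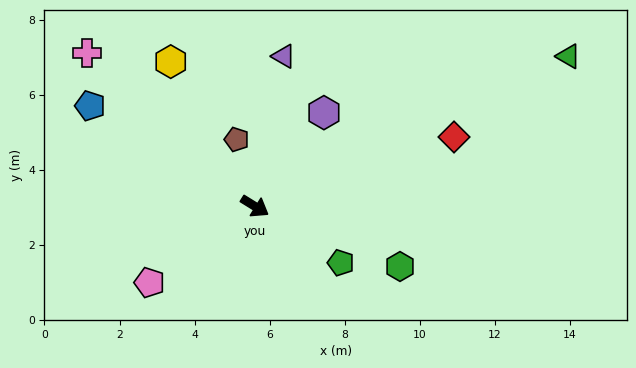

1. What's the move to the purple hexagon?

turn left 85°, forward 3.1 m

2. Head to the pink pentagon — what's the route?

turn right 112°, forward 3.5 m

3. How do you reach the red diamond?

turn left 51°, forward 5.6 m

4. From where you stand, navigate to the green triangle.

turn left 57°, forward 9.3 m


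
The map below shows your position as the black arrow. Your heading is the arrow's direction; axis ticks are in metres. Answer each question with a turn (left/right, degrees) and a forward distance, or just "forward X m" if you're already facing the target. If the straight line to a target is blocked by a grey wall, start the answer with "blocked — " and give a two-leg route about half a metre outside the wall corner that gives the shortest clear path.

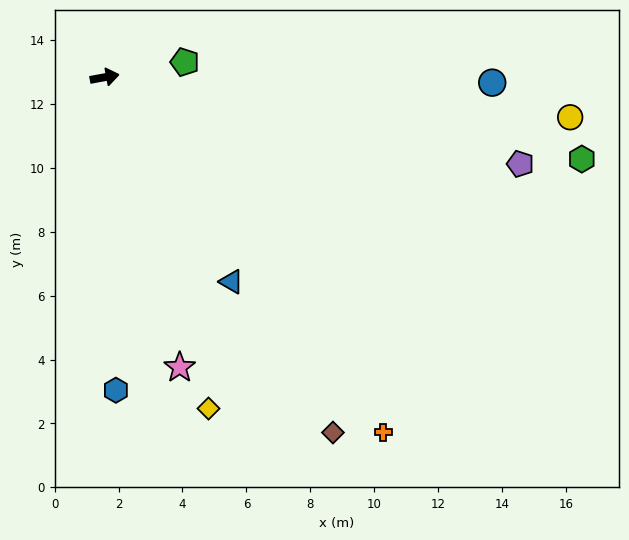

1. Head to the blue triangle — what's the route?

turn right 69°, forward 7.5 m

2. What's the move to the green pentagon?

forward 2.6 m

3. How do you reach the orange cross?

turn right 62°, forward 14.1 m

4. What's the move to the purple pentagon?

turn right 22°, forward 13.3 m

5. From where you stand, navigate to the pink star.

turn right 86°, forward 9.4 m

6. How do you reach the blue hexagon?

turn right 98°, forward 9.8 m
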